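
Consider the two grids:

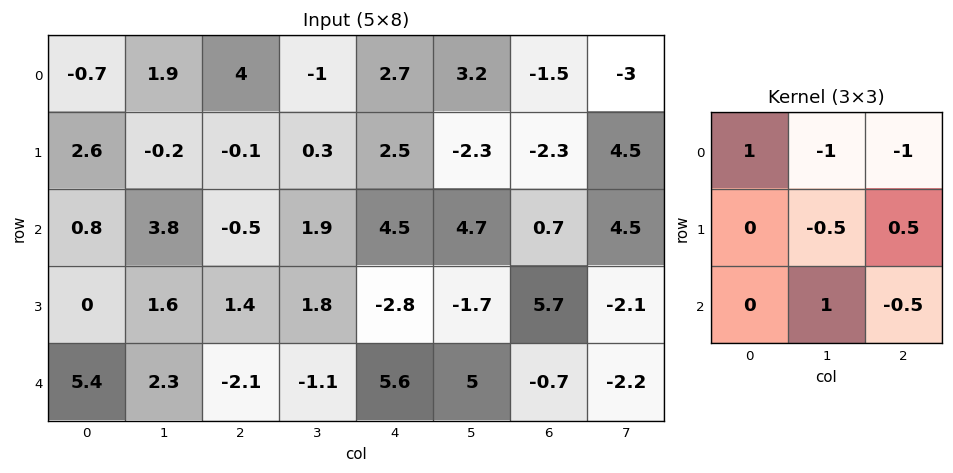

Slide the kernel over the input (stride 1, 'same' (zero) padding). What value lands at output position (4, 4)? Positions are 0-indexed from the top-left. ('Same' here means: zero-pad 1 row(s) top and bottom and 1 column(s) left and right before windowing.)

6

The receptive field on the zero-padded input at this output position is [1.8 -2.8 -1.7 / -1.1 5.6 5 / 0 0 0]. Elementwise product with the kernel and sum: 1.8·1 + -2.8·-1 + -1.7·-1 + 5.6·-0.5 + 5·0.5 + 0·1 + 0·-0.5.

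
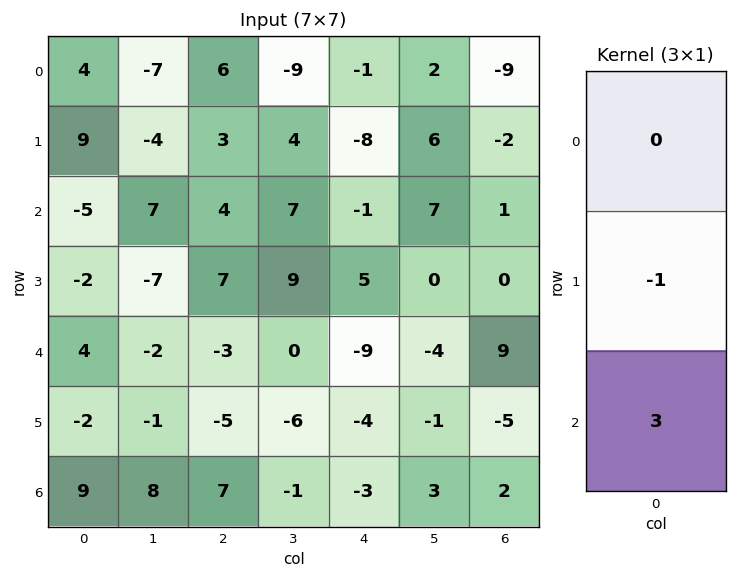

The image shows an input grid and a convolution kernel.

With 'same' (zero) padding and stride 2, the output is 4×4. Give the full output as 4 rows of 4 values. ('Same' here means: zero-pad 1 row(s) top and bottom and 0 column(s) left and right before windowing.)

23 3 -23 3
-1 17 16 -1
-10 -12 -3 -24
-9 -7 3 -2

Output[0,0]: The receptive field on the zero-padded input at this output position is [0 / 4 / 9]. Elementwise product with the kernel and sum: 4·-1 + 9·3.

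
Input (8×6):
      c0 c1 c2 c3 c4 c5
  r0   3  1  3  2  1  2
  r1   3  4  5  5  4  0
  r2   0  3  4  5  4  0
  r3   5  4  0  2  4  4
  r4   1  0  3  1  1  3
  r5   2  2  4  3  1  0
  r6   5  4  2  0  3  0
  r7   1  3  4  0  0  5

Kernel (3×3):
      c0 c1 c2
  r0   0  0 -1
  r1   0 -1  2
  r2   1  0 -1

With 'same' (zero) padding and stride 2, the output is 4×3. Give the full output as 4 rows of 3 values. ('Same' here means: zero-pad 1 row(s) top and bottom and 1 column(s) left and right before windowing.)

-5 0 8
-2 3 -6
-7 -4 4
-2 -2 -8

Output[0,0]: The receptive field on the zero-padded input at this output position is [0 0 0 / 0 3 1 / 0 3 4]. Elementwise product with the kernel and sum: 0·-1 + 3·-1 + 1·2 + 0·1 + 4·-1.
Output[0,1]: The receptive field on the zero-padded input at this output position is [0 0 0 / 1 3 2 / 4 5 5]. Elementwise product with the kernel and sum: 0·-1 + 3·-1 + 2·2 + 4·1 + 5·-1.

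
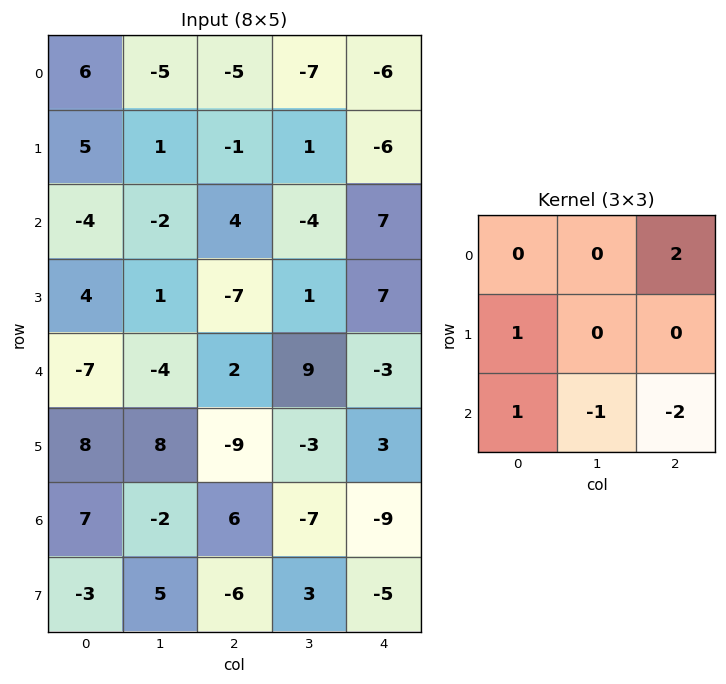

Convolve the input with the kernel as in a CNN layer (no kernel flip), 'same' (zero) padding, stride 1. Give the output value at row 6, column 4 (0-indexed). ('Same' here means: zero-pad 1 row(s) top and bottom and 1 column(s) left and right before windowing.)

1

The receptive field on the zero-padded input at this output position is [-3 3 0 / -7 -9 0 / 3 -5 0]. Elementwise product with the kernel and sum: 0·2 + -7·1 + 3·1 + -5·-1 + 0·-2.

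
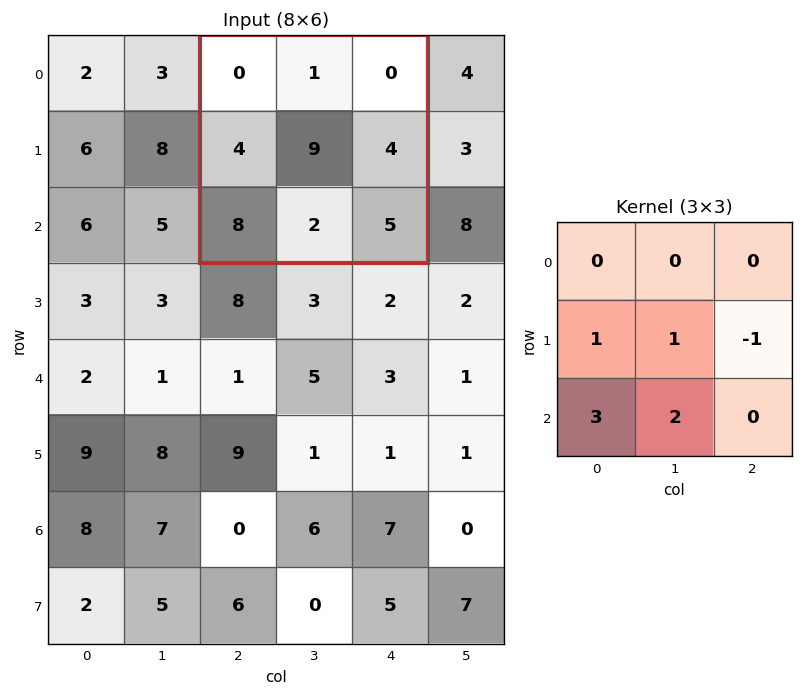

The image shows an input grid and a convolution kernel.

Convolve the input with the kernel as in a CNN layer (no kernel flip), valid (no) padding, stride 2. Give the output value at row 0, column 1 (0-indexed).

37

The receptive field on the input at this output position is [0 1 0 / 4 9 4 / 8 2 5]. Elementwise product with the kernel and sum: 4·1 + 9·1 + 4·-1 + 8·3 + 2·2.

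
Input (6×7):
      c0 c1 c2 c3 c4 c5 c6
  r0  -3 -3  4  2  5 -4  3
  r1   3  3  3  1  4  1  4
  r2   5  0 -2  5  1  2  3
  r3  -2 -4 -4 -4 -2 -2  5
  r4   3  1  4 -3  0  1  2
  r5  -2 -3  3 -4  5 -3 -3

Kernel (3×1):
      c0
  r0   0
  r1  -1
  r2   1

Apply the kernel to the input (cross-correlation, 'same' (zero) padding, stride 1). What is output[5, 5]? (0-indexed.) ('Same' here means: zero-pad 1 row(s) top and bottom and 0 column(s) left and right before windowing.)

The receptive field on the zero-padded input at this output position is [1 / -3 / 0]. Elementwise product with the kernel and sum: -3·-1 + 0·1.

3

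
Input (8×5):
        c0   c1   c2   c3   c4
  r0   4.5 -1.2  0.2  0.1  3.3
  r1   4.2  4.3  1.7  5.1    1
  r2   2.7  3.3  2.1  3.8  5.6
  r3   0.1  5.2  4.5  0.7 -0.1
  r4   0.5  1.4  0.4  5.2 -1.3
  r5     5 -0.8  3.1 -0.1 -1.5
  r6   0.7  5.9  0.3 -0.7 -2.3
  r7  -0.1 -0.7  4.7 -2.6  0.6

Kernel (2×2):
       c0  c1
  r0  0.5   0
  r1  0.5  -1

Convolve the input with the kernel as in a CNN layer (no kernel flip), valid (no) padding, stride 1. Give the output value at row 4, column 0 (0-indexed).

The receptive field on the input at this output position is [0.5 1.4 / 5 -0.8]. Elementwise product with the kernel and sum: 0.5·0.5 + 5·0.5 + -0.8·-1.

3.55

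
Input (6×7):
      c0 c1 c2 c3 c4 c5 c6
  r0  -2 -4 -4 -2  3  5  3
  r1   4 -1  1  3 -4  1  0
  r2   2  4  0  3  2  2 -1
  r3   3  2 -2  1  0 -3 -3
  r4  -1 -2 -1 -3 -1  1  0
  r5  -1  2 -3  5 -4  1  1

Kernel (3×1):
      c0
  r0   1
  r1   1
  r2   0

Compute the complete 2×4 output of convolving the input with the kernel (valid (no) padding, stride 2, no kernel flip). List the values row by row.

Output[0,0]: The receptive field on the input at this output position is [-2 / 4 / 2]. Elementwise product with the kernel and sum: -2·1 + 4·1.

2 -3 -1 3
5 -2 2 -4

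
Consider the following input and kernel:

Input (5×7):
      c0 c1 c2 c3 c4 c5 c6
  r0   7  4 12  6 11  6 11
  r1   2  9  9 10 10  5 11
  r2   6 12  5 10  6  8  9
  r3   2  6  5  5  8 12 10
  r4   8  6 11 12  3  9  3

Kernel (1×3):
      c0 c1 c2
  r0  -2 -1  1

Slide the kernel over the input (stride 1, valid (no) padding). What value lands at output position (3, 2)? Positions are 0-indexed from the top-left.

-7

The receptive field on the input at this output position is [5 5 8]. Elementwise product with the kernel and sum: 5·-2 + 5·-1 + 8·1.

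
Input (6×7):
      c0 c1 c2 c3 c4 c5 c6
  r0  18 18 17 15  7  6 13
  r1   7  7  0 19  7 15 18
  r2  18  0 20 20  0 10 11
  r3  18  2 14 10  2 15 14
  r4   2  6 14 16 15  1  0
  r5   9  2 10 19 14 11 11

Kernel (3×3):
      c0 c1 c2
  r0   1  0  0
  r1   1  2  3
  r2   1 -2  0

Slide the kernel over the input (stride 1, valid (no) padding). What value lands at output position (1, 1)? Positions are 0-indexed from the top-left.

The receptive field on the input at this output position is [7 0 19 / 0 20 20 / 2 14 10]. Elementwise product with the kernel and sum: 7·1 + 0·1 + 20·2 + 20·3 + 2·1 + 14·-2.

81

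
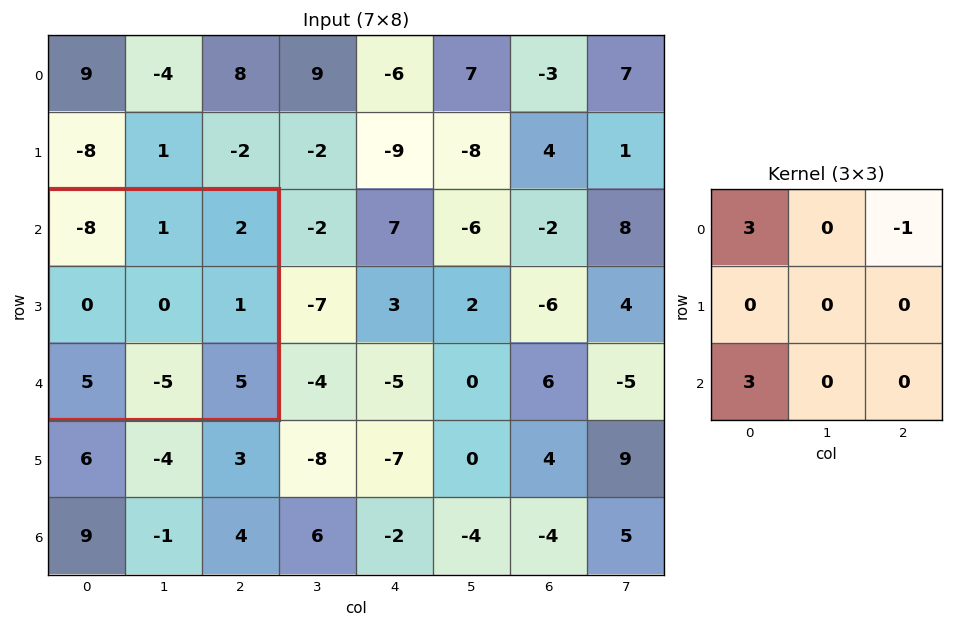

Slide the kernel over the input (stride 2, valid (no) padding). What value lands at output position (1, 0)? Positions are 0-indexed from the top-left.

-11

The receptive field on the input at this output position is [-8 1 2 / 0 0 1 / 5 -5 5]. Elementwise product with the kernel and sum: -8·3 + 2·-1 + 5·3.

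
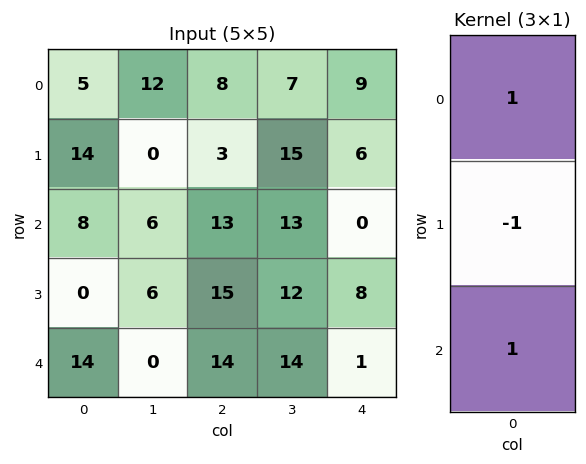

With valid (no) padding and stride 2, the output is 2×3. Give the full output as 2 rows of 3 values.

Output[0,0]: The receptive field on the input at this output position is [5 / 14 / 8]. Elementwise product with the kernel and sum: 5·1 + 14·-1 + 8·1.

-1 18 3
22 12 -7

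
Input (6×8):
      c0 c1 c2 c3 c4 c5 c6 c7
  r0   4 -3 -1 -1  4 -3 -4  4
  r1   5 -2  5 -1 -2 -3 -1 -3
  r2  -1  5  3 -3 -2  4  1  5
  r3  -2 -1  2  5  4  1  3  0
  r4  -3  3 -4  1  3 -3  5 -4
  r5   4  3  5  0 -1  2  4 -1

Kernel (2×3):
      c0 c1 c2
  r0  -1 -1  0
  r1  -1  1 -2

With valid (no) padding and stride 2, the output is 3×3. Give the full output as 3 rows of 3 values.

-18 0 0
-7 -5 -11
-11 0 -5

Output[0,0]: The receptive field on the input at this output position is [4 -3 -1 / 5 -2 5]. Elementwise product with the kernel and sum: 4·-1 + -3·-1 + 5·-1 + -2·1 + 5·-2.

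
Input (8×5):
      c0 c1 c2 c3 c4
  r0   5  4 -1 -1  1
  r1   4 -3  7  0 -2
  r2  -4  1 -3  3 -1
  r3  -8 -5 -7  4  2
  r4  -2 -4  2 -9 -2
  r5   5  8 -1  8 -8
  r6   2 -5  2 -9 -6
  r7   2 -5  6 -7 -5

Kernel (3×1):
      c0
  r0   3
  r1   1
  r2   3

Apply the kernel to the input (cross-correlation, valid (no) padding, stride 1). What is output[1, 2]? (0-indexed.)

-3

The receptive field on the input at this output position is [7 / -3 / -7]. Elementwise product with the kernel and sum: 7·3 + -3·1 + -7·3.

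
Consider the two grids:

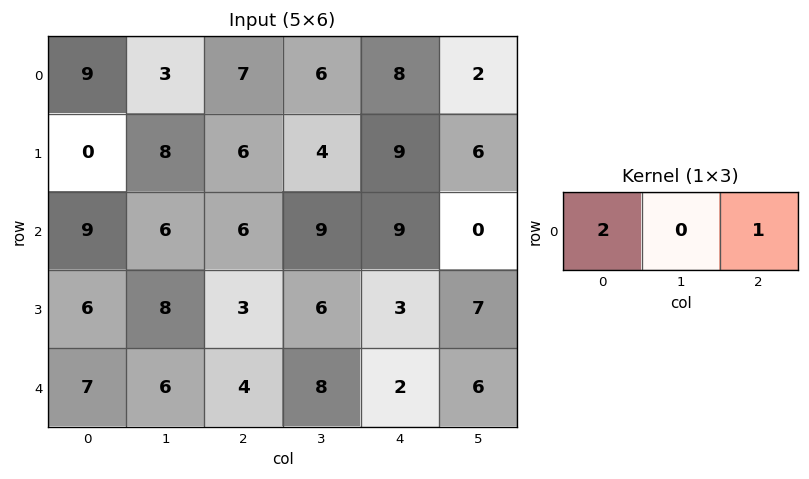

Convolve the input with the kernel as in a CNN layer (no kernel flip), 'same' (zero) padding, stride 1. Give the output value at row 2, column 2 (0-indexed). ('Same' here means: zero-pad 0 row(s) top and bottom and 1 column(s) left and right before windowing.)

21

The receptive field on the zero-padded input at this output position is [6 6 9]. Elementwise product with the kernel and sum: 6·2 + 9·1.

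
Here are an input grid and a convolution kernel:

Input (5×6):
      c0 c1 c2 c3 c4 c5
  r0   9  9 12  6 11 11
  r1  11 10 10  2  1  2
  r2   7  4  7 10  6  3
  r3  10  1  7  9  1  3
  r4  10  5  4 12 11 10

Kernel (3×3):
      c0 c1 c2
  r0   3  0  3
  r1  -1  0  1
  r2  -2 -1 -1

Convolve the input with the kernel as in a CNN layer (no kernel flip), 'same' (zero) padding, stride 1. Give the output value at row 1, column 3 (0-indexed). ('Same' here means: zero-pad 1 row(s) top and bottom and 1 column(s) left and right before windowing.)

The receptive field on the zero-padded input at this output position is [12 6 11 / 10 2 1 / 7 10 6]. Elementwise product with the kernel and sum: 12·3 + 11·3 + 10·-1 + 1·1 + 7·-2 + 10·-1 + 6·-1.

30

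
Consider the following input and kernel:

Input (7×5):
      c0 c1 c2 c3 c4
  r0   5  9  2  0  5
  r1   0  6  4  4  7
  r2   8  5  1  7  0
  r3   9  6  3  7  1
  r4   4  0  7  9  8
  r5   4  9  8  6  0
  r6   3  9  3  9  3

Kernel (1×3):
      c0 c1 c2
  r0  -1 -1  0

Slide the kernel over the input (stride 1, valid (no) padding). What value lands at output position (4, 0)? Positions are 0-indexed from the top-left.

The receptive field on the input at this output position is [4 0 7]. Elementwise product with the kernel and sum: 4·-1 + 0·-1.

-4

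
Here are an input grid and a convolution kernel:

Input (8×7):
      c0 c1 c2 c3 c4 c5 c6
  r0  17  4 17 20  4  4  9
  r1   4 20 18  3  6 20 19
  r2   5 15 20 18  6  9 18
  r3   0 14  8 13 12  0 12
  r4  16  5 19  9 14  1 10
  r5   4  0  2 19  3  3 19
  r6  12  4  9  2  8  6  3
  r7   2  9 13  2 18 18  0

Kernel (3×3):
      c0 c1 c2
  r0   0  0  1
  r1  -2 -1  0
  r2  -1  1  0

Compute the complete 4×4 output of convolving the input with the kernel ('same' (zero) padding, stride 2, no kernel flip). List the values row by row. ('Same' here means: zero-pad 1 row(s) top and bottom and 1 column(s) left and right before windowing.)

Output[0,0]: The receptive field on the zero-padded input at this output position is [0 0 0 / 0 17 4 / 0 4 20]. Elementwise product with the kernel and sum: 0·1 + 0·-2 + 17·-1 + 0·-1 + 4·1.

-13 -27 -41 -18
15 -53 -23 -24
2 -14 -48 4
-10 6 7 -33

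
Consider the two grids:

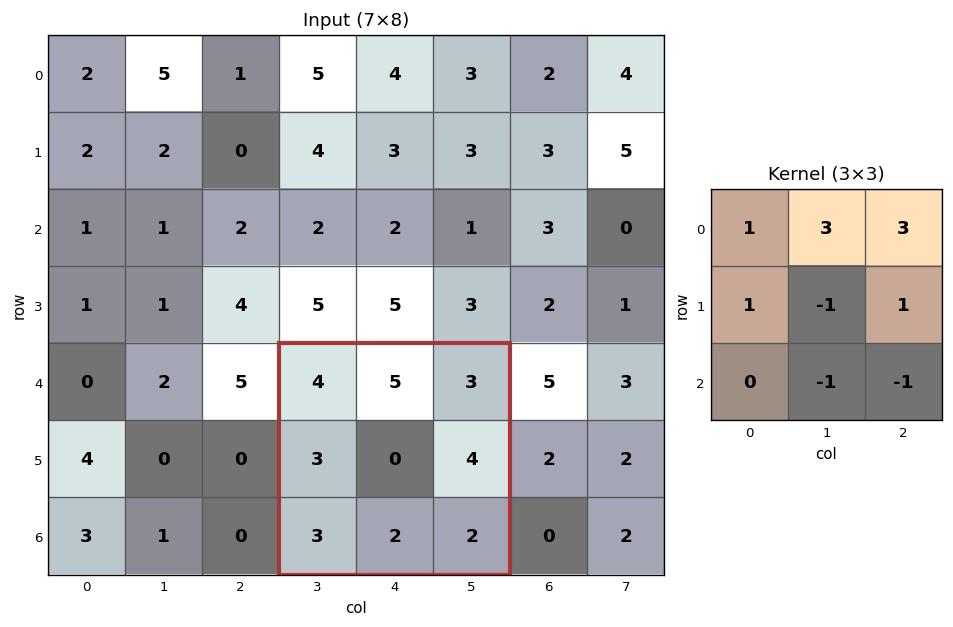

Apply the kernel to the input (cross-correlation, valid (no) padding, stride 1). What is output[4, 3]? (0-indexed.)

31

The receptive field on the input at this output position is [4 5 3 / 3 0 4 / 3 2 2]. Elementwise product with the kernel and sum: 4·1 + 5·3 + 3·3 + 3·1 + 0·-1 + 4·1 + 2·-1 + 2·-1.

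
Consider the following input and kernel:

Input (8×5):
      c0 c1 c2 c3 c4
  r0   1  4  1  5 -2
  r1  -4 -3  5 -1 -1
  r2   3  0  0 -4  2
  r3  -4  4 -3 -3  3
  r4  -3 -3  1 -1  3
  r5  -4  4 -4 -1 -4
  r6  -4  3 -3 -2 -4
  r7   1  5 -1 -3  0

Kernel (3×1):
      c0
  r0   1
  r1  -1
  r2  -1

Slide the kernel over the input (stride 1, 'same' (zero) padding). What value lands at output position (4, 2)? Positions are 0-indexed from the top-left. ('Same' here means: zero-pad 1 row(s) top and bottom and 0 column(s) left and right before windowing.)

0

The receptive field on the zero-padded input at this output position is [-3 / 1 / -4]. Elementwise product with the kernel and sum: -3·1 + 1·-1 + -4·-1.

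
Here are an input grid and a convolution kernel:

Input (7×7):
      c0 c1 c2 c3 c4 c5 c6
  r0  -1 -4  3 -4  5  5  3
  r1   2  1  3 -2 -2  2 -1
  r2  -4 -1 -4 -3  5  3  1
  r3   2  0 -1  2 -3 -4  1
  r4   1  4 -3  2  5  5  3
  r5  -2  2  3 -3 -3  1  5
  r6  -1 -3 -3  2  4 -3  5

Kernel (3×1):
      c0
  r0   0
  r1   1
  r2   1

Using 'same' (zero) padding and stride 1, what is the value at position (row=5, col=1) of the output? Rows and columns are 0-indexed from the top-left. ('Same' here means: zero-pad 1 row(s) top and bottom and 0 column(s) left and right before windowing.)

The receptive field on the zero-padded input at this output position is [4 / 2 / -3]. Elementwise product with the kernel and sum: 2·1 + -3·1.

-1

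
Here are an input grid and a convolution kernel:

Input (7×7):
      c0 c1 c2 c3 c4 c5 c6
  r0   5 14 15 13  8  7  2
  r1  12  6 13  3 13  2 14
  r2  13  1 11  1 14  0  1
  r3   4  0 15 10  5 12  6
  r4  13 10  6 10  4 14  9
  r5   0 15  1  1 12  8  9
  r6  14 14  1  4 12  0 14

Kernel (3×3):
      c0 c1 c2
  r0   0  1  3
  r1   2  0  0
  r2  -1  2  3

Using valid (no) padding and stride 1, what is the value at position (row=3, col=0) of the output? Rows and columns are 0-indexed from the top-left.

The receptive field on the input at this output position is [4 0 15 / 13 10 6 / 0 15 1]. Elementwise product with the kernel and sum: 0·1 + 15·3 + 13·2 + 0·-1 + 15·2 + 1·3.

104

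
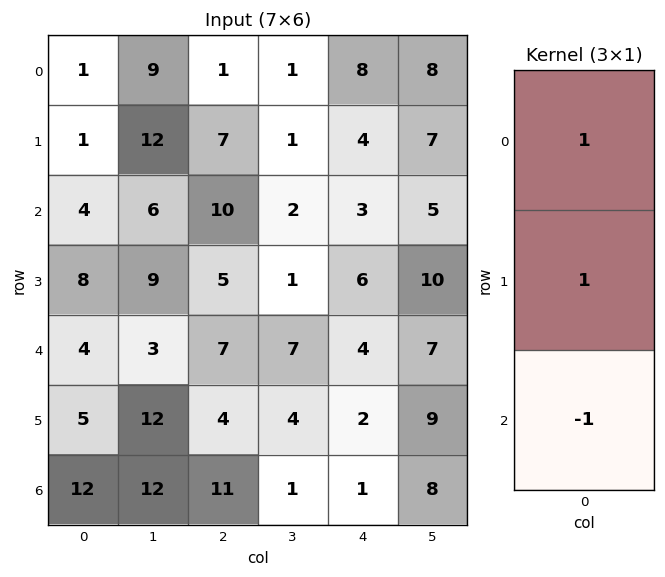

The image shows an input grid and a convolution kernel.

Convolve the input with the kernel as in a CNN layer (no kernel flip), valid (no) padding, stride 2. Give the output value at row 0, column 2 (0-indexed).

The receptive field on the input at this output position is [8 / 4 / 3]. Elementwise product with the kernel and sum: 8·1 + 4·1 + 3·-1.

9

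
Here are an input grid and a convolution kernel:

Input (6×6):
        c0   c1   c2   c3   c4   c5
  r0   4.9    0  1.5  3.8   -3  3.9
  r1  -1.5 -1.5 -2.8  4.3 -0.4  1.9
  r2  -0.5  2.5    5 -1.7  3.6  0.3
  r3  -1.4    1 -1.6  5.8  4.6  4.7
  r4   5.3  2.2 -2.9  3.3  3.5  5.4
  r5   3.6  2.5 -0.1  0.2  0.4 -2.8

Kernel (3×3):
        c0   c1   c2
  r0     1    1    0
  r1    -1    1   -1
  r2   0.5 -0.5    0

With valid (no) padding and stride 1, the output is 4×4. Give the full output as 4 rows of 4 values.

6.2 -5.35 16.15 -8.45
-6.2 1.2 -12.5 9.5
7.55 1.65 3 -4.1
-0.05 -7.7 6.75 5.1

Output[0,0]: The receptive field on the input at this output position is [4.9 0 1.5 / -1.5 -1.5 -2.8 / -0.5 2.5 5]. Elementwise product with the kernel and sum: 4.9·1 + 0·1 + -1.5·-1 + -1.5·1 + -2.8·-1 + -0.5·0.5 + 2.5·-0.5.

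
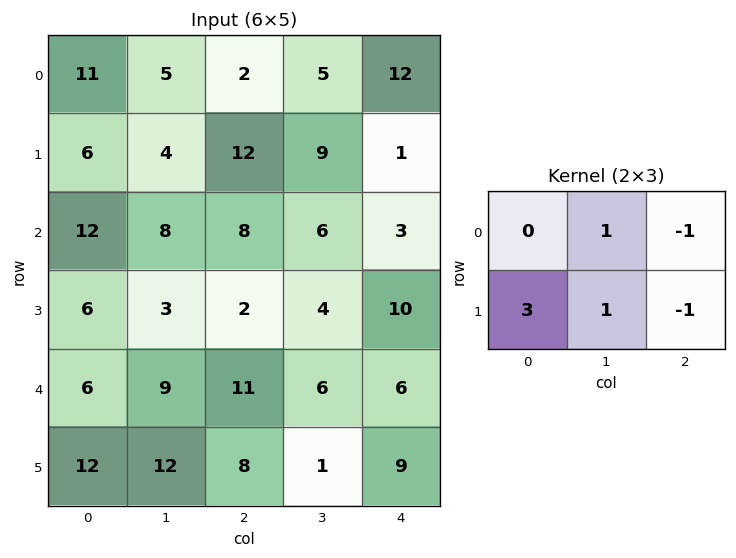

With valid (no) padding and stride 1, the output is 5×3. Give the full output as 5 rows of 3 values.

13 12 37
28 29 35
19 9 3
17 30 27
38 48 16

Output[0,0]: The receptive field on the input at this output position is [11 5 2 / 6 4 12]. Elementwise product with the kernel and sum: 5·1 + 2·-1 + 6·3 + 4·1 + 12·-1.
Output[0,1]: The receptive field on the input at this output position is [5 2 5 / 4 12 9]. Elementwise product with the kernel and sum: 2·1 + 5·-1 + 4·3 + 12·1 + 9·-1.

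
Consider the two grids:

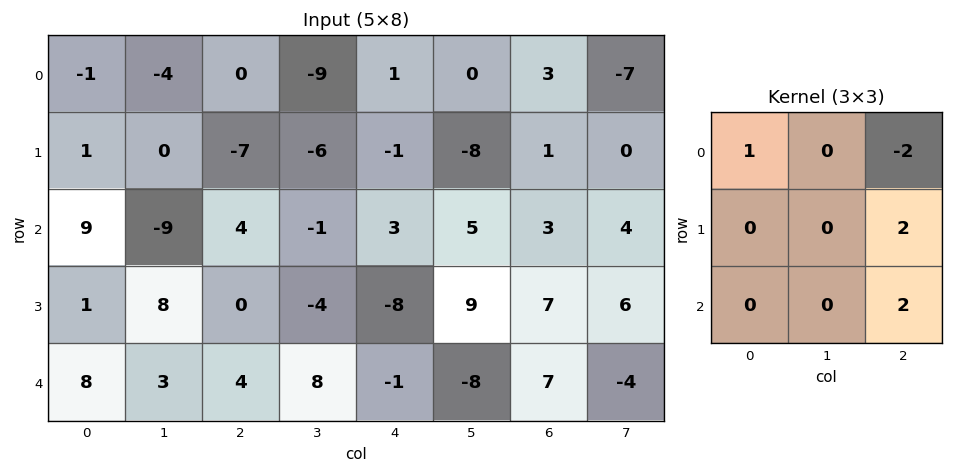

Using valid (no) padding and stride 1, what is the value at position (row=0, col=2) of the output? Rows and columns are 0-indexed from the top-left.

2

The receptive field on the input at this output position is [0 -9 1 / -7 -6 -1 / 4 -1 3]. Elementwise product with the kernel and sum: 0·1 + 1·-2 + -1·2 + 3·2.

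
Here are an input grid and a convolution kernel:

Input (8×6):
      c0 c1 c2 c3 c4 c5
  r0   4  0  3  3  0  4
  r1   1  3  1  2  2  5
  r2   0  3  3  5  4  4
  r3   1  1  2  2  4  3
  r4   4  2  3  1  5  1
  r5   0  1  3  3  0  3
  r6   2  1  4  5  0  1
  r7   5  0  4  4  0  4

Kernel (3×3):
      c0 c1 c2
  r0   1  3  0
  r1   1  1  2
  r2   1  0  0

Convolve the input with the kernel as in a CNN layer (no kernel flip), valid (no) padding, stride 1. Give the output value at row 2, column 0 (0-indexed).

The receptive field on the input at this output position is [0 3 3 / 1 1 2 / 4 2 3]. Elementwise product with the kernel and sum: 0·1 + 3·3 + 1·1 + 1·1 + 2·2 + 4·1.

19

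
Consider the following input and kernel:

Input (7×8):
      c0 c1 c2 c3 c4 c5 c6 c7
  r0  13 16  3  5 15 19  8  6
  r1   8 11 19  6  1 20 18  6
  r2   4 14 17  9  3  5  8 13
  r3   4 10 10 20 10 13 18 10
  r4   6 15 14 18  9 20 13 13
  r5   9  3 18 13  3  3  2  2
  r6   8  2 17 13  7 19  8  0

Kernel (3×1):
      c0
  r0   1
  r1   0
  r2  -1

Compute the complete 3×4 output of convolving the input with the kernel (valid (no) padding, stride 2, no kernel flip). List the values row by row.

Output[0,0]: The receptive field on the input at this output position is [13 / 8 / 4]. Elementwise product with the kernel and sum: 13·1 + 4·-1.
Output[0,1]: The receptive field on the input at this output position is [3 / 19 / 17]. Elementwise product with the kernel and sum: 3·1 + 17·-1.

9 -14 12 0
-2 3 -6 -5
-2 -3 2 5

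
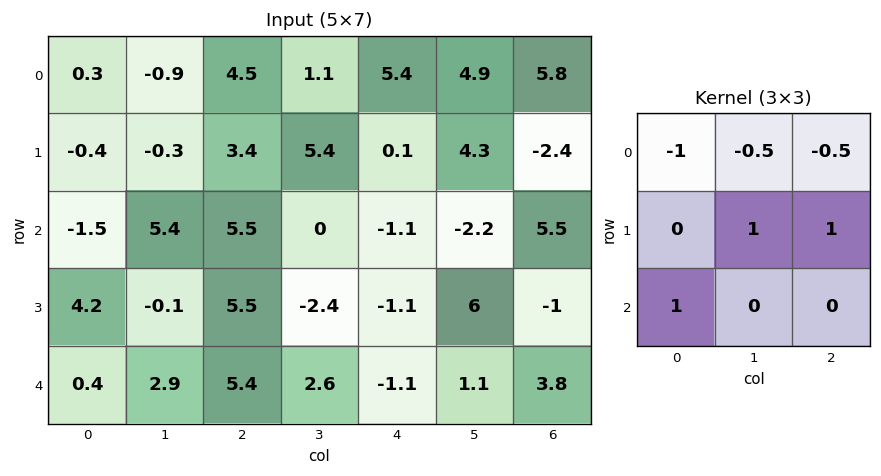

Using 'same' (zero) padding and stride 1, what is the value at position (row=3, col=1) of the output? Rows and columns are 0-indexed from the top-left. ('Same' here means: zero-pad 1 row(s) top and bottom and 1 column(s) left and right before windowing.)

The receptive field on the zero-padded input at this output position is [-1.5 5.4 5.5 / 4.2 -0.1 5.5 / 0.4 2.9 5.4]. Elementwise product with the kernel and sum: -1.5·-1 + 5.4·-0.5 + 5.5·-0.5 + -0.1·1 + 5.5·1 + 0.4·1.

1.85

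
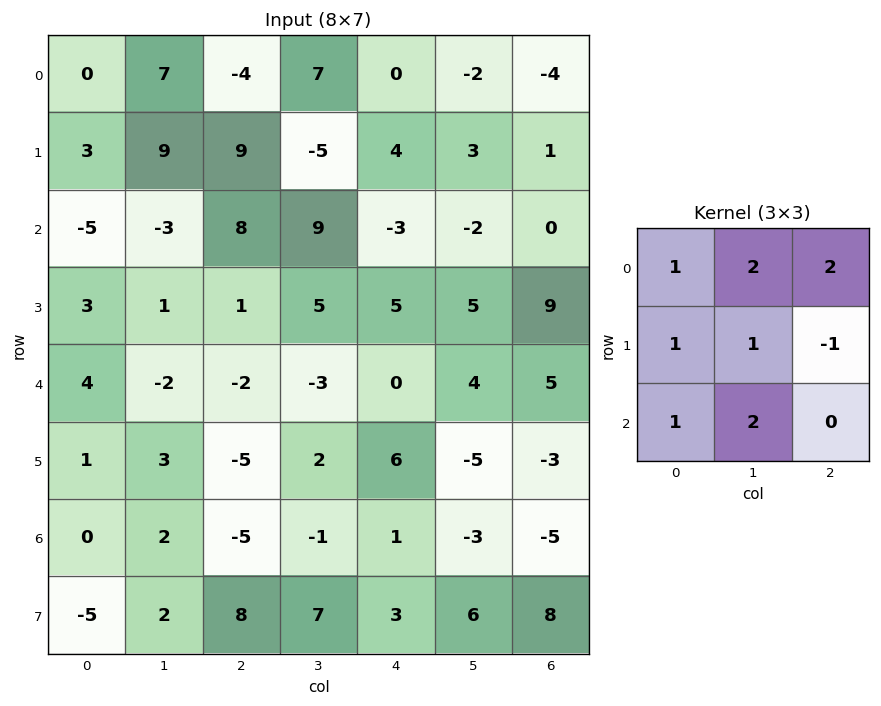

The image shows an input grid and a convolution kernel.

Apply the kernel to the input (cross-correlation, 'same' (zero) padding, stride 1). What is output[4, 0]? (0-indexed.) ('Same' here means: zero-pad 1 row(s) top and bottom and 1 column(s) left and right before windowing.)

16

The receptive field on the zero-padded input at this output position is [0 3 1 / 0 4 -2 / 0 1 3]. Elementwise product with the kernel and sum: 0·1 + 3·2 + 1·2 + 0·1 + 4·1 + -2·-1 + 0·1 + 1·2.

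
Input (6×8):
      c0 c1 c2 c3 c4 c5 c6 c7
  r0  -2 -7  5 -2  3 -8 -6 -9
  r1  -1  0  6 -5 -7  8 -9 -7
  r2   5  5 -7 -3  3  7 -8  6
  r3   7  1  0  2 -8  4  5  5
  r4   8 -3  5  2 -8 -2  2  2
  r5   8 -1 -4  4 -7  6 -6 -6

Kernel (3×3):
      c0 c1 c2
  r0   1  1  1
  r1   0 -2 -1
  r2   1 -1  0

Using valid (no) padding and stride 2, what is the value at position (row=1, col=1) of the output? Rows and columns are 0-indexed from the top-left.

0

The receptive field on the input at this output position is [-7 -3 3 / 0 2 -8 / 5 2 -8]. Elementwise product with the kernel and sum: -7·1 + -3·1 + 3·1 + 2·-2 + -8·-1 + 5·1 + 2·-1.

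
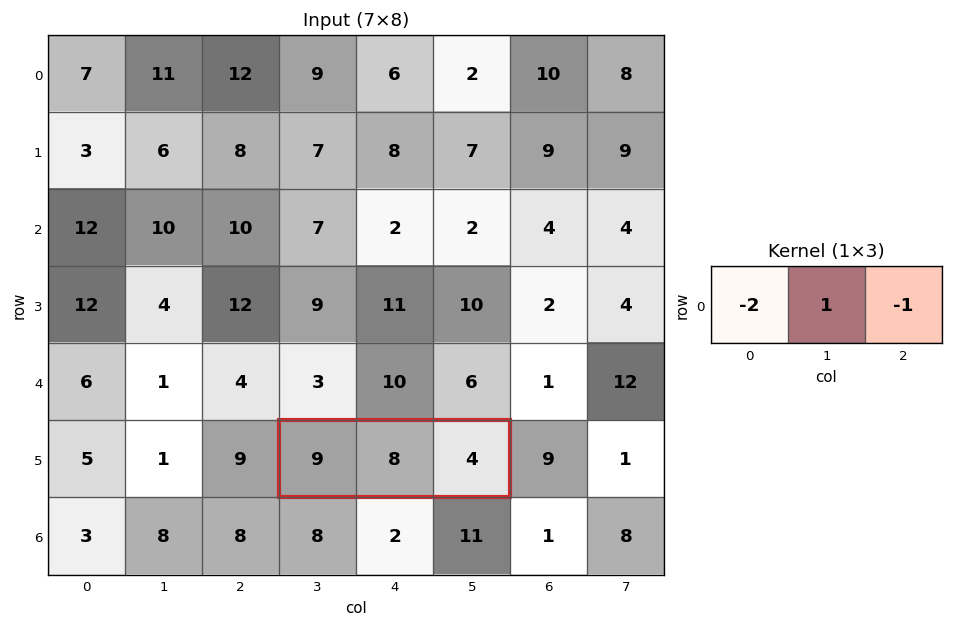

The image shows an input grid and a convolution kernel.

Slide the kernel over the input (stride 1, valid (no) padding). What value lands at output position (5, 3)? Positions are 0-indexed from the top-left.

-14

The receptive field on the input at this output position is [9 8 4]. Elementwise product with the kernel and sum: 9·-2 + 8·1 + 4·-1.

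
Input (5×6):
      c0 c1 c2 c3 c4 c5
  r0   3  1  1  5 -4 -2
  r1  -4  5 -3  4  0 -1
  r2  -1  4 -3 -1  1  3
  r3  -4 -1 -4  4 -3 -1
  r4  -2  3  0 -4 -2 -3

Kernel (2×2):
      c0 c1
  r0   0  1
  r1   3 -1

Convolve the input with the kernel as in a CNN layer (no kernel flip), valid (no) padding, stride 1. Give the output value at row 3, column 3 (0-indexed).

-13

The receptive field on the input at this output position is [4 -3 / -4 -2]. Elementwise product with the kernel and sum: -3·1 + -4·3 + -2·-1.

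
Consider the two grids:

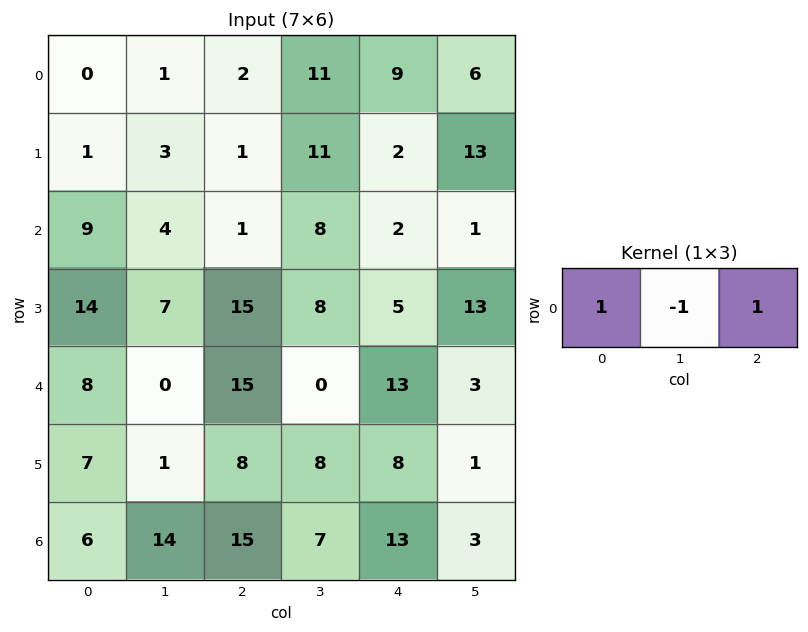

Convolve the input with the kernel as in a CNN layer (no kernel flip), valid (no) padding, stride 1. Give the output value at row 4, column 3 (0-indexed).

The receptive field on the input at this output position is [0 13 3]. Elementwise product with the kernel and sum: 0·1 + 13·-1 + 3·1.

-10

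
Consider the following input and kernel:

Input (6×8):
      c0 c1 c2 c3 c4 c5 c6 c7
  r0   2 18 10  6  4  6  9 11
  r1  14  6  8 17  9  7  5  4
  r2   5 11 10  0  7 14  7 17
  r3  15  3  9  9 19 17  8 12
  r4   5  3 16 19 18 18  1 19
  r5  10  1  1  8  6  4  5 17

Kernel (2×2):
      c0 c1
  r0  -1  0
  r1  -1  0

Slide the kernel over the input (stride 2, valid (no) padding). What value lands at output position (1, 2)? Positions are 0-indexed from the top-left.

-26

The receptive field on the input at this output position is [7 14 / 19 17]. Elementwise product with the kernel and sum: 7·-1 + 19·-1.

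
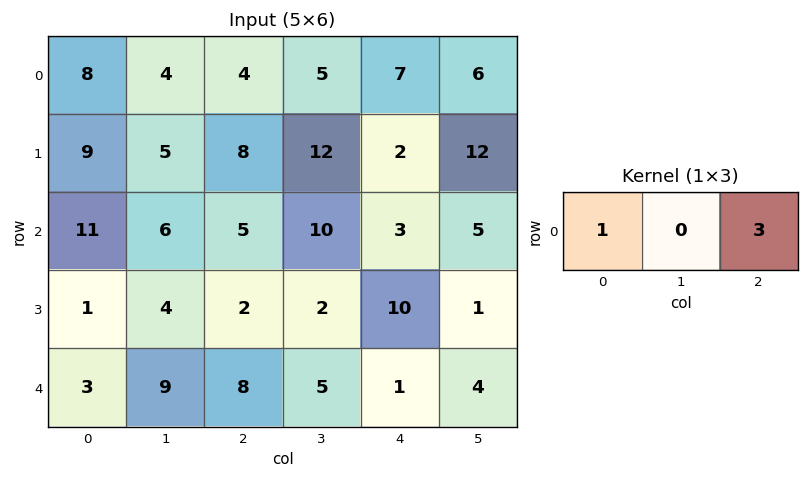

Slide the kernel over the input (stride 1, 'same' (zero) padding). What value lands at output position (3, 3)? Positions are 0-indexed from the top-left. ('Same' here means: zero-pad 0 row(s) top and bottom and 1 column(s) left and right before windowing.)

32

The receptive field on the zero-padded input at this output position is [2 2 10]. Elementwise product with the kernel and sum: 2·1 + 10·3.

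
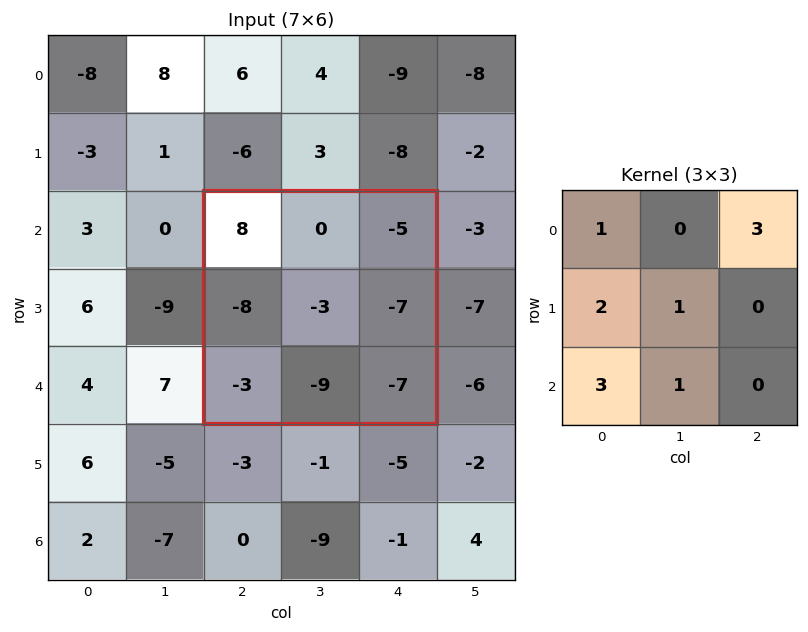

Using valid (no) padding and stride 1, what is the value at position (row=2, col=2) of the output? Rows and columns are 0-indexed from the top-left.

The receptive field on the input at this output position is [8 0 -5 / -8 -3 -7 / -3 -9 -7]. Elementwise product with the kernel and sum: 8·1 + -5·3 + -8·2 + -3·1 + -3·3 + -9·1.

-44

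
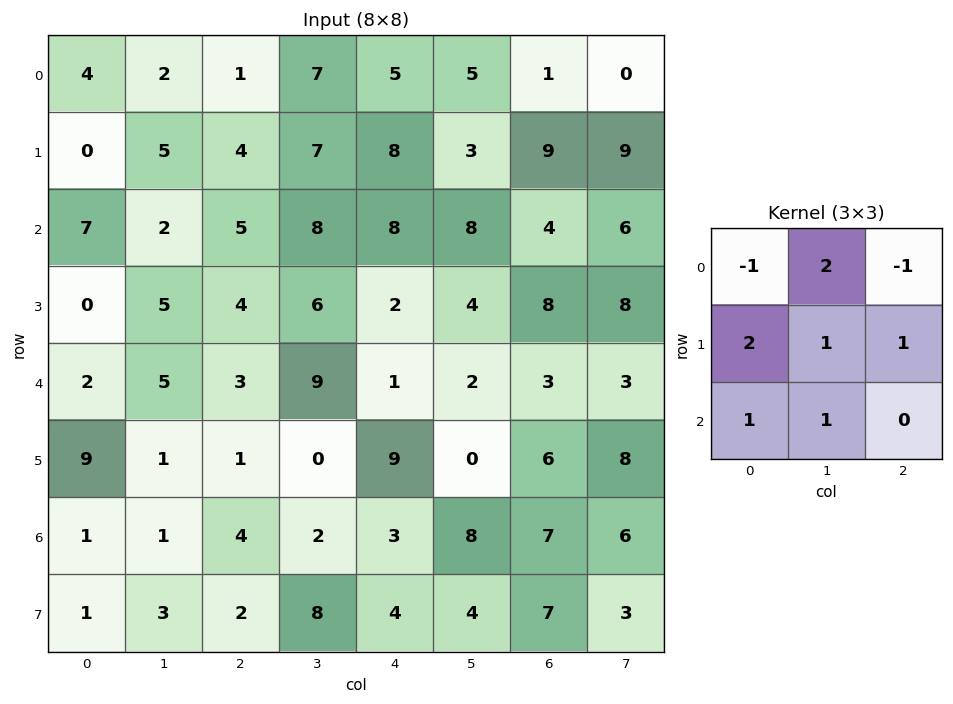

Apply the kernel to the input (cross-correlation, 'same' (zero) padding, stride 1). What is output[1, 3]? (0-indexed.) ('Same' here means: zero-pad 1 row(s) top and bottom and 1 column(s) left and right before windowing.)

The receptive field on the zero-padded input at this output position is [1 7 5 / 4 7 8 / 5 8 8]. Elementwise product with the kernel and sum: 1·-1 + 7·2 + 5·-1 + 4·2 + 7·1 + 8·1 + 5·1 + 8·1.

44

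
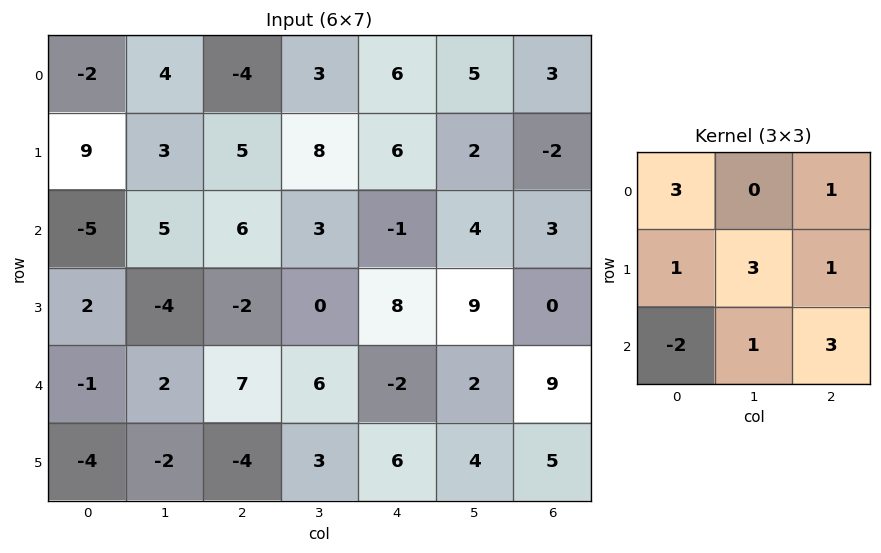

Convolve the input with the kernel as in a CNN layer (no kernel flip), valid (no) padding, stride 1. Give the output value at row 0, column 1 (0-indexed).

46

The receptive field on the input at this output position is [4 -4 3 / 3 5 8 / 5 6 3]. Elementwise product with the kernel and sum: 4·3 + 3·1 + 3·1 + 5·3 + 8·1 + 5·-2 + 6·1 + 3·3.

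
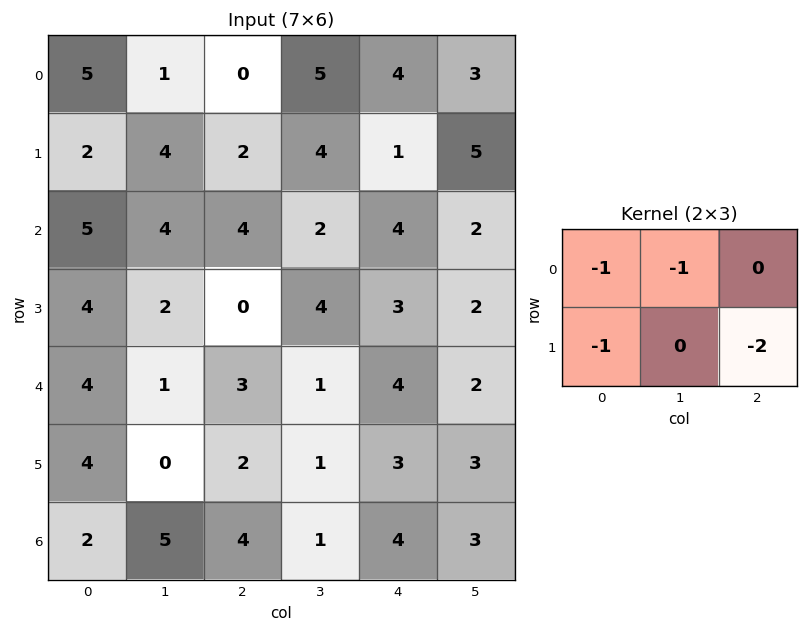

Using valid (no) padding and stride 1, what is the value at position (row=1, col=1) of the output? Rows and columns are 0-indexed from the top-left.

The receptive field on the input at this output position is [4 2 4 / 4 4 2]. Elementwise product with the kernel and sum: 4·-1 + 2·-1 + 4·-1 + 2·-2.

-14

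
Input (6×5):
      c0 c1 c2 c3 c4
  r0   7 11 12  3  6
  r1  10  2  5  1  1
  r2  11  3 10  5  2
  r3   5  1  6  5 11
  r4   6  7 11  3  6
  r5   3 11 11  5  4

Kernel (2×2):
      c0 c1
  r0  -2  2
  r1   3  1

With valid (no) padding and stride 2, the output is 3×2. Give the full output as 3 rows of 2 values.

Output[0,0]: The receptive field on the input at this output position is [7 11 / 10 2]. Elementwise product with the kernel and sum: 7·-2 + 11·2 + 10·3 + 2·1.

40 -2
0 13
22 22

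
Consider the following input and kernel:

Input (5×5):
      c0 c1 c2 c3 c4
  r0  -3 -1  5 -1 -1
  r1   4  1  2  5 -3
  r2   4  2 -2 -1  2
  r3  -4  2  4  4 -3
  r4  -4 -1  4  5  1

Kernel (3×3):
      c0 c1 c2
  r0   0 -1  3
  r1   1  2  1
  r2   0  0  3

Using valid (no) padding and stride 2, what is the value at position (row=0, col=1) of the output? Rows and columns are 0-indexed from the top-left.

The receptive field on the input at this output position is [5 -1 -1 / 2 5 -3 / -2 -1 2]. Elementwise product with the kernel and sum: -1·-1 + -1·3 + 2·1 + 5·2 + -3·1 + 2·3.

13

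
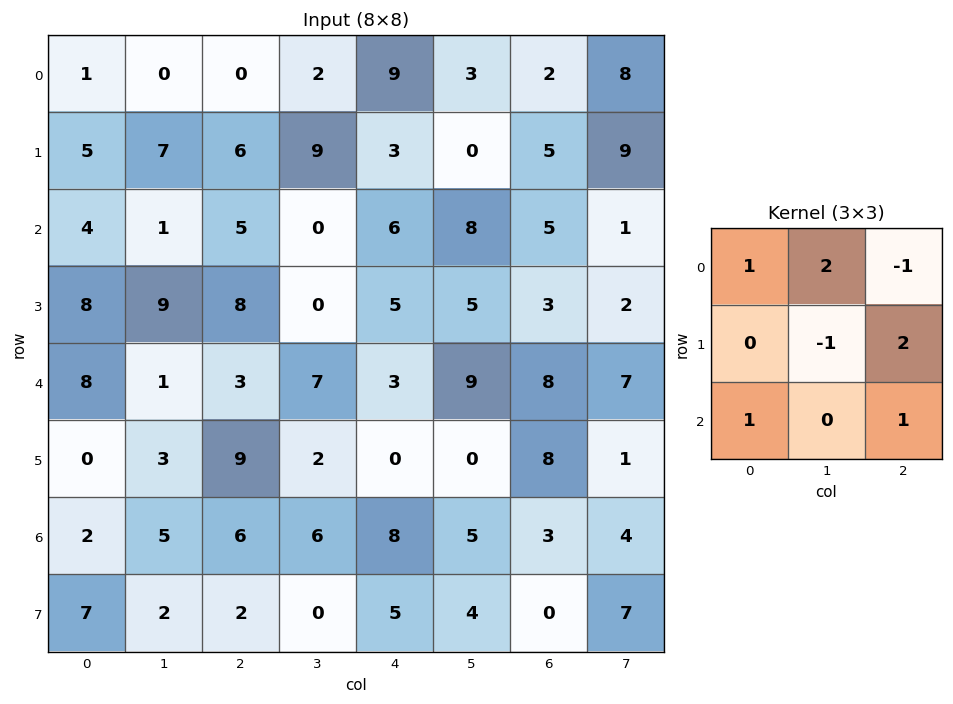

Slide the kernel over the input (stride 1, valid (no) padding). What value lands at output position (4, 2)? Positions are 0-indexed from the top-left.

The receptive field on the input at this output position is [3 7 3 / 9 2 0 / 6 6 8]. Elementwise product with the kernel and sum: 3·1 + 7·2 + 3·-1 + 2·-1 + 0·2 + 6·1 + 8·1.

26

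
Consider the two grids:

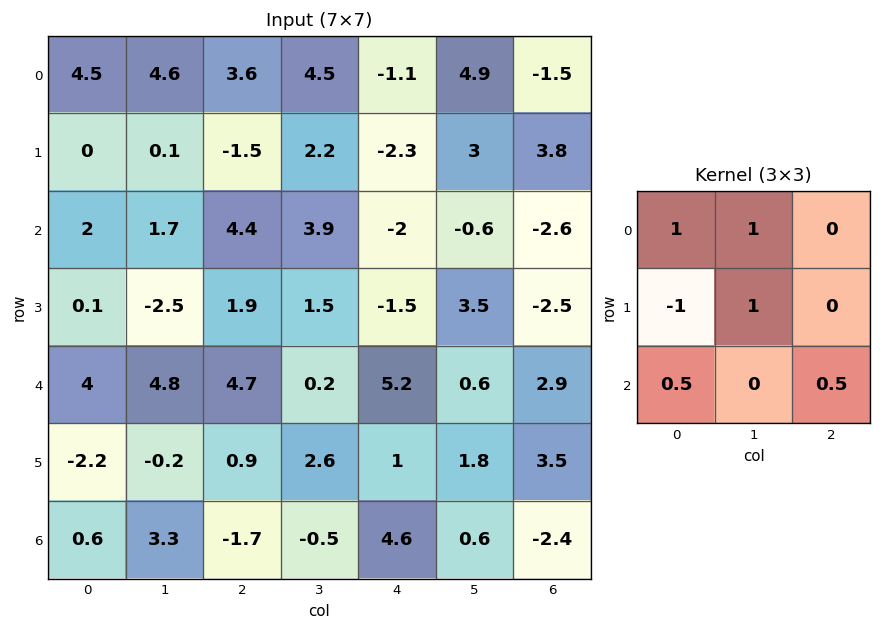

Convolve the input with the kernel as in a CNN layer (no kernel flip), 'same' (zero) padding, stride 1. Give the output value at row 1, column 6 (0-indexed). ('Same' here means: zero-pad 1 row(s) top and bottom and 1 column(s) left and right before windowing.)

3.9

The receptive field on the zero-padded input at this output position is [4.9 -1.5 0 / 3 3.8 0 / -0.6 -2.6 0]. Elementwise product with the kernel and sum: 4.9·1 + -1.5·1 + 3·-1 + 3.8·1 + -0.6·0.5 + 0·0.5.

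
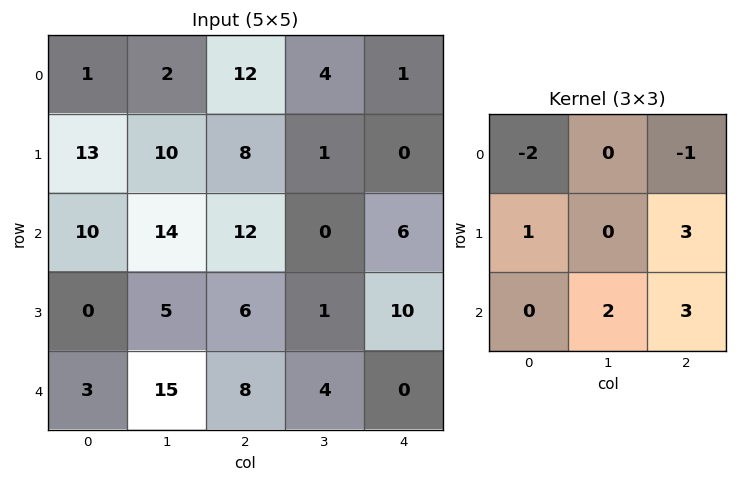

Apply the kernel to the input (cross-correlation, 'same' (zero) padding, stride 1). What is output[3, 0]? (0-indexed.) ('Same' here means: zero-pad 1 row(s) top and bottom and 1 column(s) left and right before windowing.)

The receptive field on the zero-padded input at this output position is [0 10 14 / 0 0 5 / 0 3 15]. Elementwise product with the kernel and sum: 0·-2 + 14·-1 + 0·1 + 5·3 + 3·2 + 15·3.

52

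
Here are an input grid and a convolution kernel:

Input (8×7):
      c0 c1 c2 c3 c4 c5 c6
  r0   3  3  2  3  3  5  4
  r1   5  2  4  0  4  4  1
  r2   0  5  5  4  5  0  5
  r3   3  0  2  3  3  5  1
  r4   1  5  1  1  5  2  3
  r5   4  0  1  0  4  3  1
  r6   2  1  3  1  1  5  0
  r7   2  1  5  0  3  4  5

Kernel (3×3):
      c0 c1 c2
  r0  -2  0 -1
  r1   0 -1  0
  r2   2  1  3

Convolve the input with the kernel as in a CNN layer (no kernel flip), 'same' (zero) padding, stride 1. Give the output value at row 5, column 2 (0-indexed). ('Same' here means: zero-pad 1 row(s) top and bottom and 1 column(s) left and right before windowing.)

-4

The receptive field on the zero-padded input at this output position is [5 1 1 / 0 1 0 / 1 3 1]. Elementwise product with the kernel and sum: 5·-2 + 1·-1 + 1·-1 + 1·2 + 3·1 + 1·3.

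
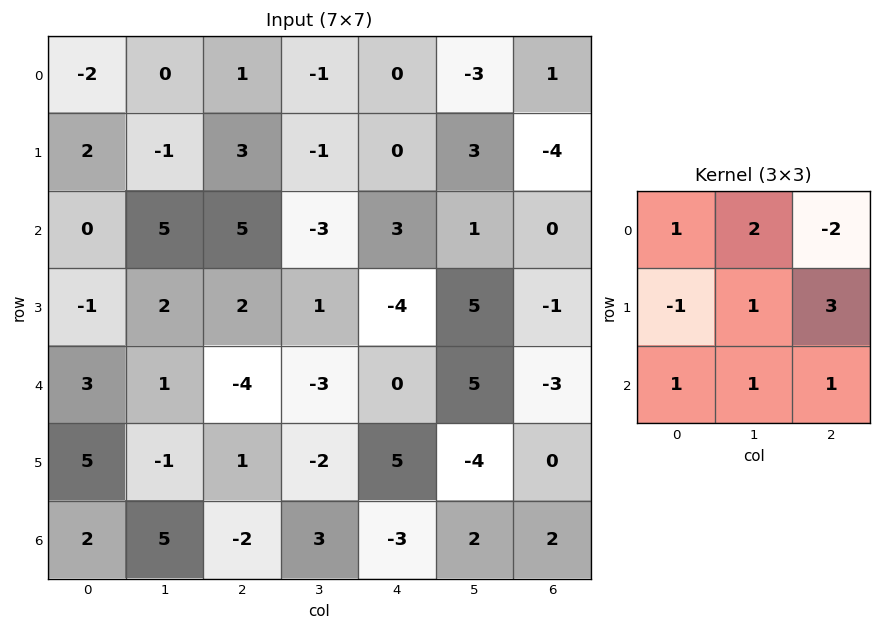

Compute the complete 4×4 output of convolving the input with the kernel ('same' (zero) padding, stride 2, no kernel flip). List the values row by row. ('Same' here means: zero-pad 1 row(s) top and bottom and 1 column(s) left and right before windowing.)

-1 -1 -6 3
22 3 4 -2
4 -12 0 -9
29 7 16 -4

Output[0,0]: The receptive field on the zero-padded input at this output position is [0 0 0 / 0 -2 0 / 0 2 -1]. Elementwise product with the kernel and sum: 0·1 + 0·2 + 0·-2 + 0·-1 + -2·1 + 0·3 + 0·1 + 2·1 + -1·1.
Output[0,1]: The receptive field on the zero-padded input at this output position is [0 0 0 / 0 1 -1 / -1 3 -1]. Elementwise product with the kernel and sum: 0·1 + 0·2 + 0·-2 + 0·-1 + 1·1 + -1·3 + -1·1 + 3·1 + -1·1.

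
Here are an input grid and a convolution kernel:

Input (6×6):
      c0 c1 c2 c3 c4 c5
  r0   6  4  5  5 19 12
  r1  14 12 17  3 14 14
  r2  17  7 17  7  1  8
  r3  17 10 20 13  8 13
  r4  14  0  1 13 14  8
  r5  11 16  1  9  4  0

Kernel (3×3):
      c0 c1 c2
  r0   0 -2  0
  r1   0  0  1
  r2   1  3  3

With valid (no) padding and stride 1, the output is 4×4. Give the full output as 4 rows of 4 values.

Output[0,0]: The receptive field on the input at this output position is [6 4 5 / 14 12 17 / 17 7 17]. Elementwise product with the kernel and sum: 4·-2 + 17·1 + 17·1 + 7·3 + 17·3.

98 72 45 10
100 82 78 56
23 21 76 90
43 19 28 13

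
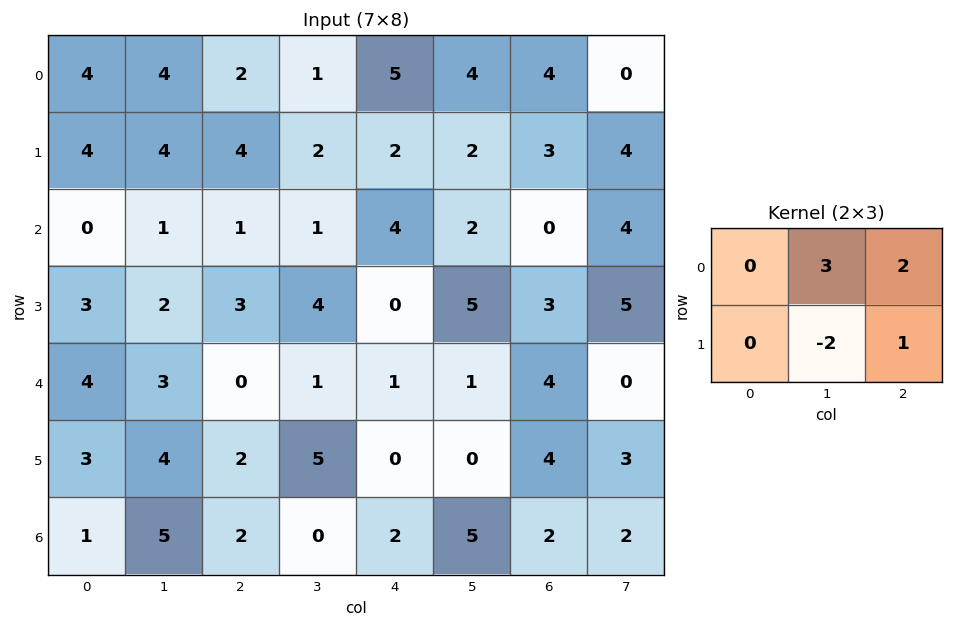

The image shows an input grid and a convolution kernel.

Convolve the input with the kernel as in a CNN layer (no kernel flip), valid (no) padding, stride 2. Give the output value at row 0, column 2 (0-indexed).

The receptive field on the input at this output position is [5 4 4 / 2 2 3]. Elementwise product with the kernel and sum: 4·3 + 4·2 + 2·-2 + 3·1.

19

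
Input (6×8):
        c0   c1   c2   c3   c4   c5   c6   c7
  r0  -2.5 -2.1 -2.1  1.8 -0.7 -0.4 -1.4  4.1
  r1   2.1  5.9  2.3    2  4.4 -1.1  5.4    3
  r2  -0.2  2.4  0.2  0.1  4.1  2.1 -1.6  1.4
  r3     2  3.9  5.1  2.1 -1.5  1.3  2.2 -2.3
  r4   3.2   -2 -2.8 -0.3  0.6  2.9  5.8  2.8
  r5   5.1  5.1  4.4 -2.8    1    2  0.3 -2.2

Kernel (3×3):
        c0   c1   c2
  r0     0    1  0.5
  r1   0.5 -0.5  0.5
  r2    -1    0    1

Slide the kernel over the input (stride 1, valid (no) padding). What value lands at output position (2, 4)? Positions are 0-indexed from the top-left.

The receptive field on the input at this output position is [4.1 2.1 -1.6 / -1.5 1.3 2.2 / 0.6 2.9 5.8]. Elementwise product with the kernel and sum: 2.1·1 + -1.6·0.5 + -1.5·0.5 + 1.3·-0.5 + 2.2·0.5 + 0.6·-1 + 5.8·1.

6.2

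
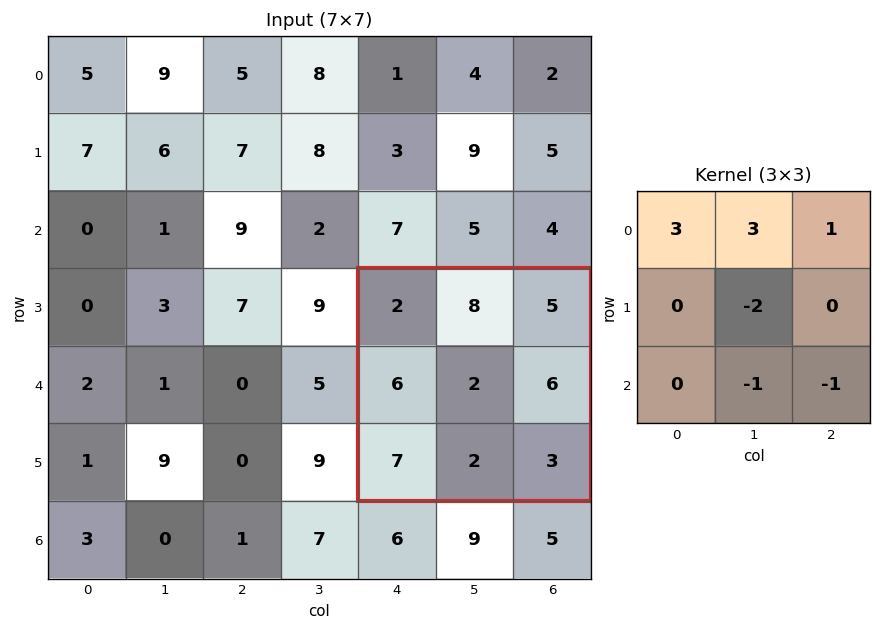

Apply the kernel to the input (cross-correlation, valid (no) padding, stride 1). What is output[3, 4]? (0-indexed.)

The receptive field on the input at this output position is [2 8 5 / 6 2 6 / 7 2 3]. Elementwise product with the kernel and sum: 2·3 + 8·3 + 5·1 + 2·-2 + 2·-1 + 3·-1.

26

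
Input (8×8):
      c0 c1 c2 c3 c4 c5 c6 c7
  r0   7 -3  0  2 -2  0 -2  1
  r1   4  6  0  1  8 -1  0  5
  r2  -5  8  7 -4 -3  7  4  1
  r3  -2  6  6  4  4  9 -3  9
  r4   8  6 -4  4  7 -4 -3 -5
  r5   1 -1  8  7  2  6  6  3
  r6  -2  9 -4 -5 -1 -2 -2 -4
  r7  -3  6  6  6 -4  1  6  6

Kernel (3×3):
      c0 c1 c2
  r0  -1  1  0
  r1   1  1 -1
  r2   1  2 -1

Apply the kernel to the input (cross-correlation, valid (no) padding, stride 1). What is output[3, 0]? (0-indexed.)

17

The receptive field on the input at this output position is [-2 6 6 / 8 6 -4 / 1 -1 8]. Elementwise product with the kernel and sum: -2·-1 + 6·1 + 8·1 + 6·1 + -4·-1 + 1·1 + -1·2 + 8·-1.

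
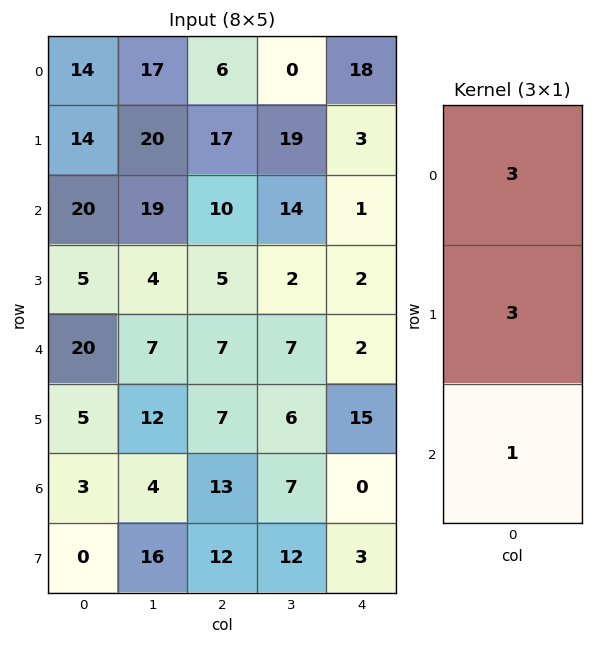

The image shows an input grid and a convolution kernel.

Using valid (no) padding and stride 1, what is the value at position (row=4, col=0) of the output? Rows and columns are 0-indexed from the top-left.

The receptive field on the input at this output position is [20 / 5 / 3]. Elementwise product with the kernel and sum: 20·3 + 5·3 + 3·1.

78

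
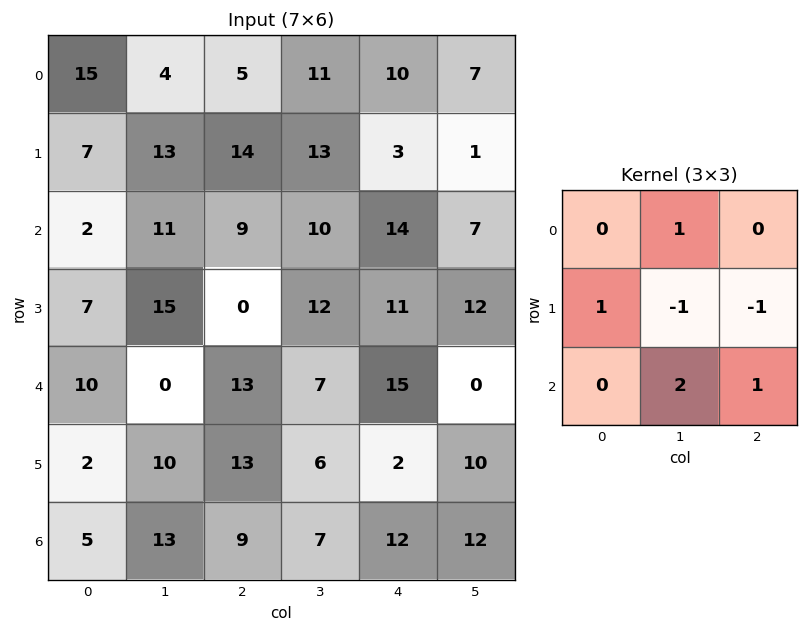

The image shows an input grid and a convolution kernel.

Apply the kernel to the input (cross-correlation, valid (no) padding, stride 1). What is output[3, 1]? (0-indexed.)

12

The receptive field on the input at this output position is [15 0 12 / 0 13 7 / 10 13 6]. Elementwise product with the kernel and sum: 0·1 + 0·1 + 13·-1 + 7·-1 + 13·2 + 6·1.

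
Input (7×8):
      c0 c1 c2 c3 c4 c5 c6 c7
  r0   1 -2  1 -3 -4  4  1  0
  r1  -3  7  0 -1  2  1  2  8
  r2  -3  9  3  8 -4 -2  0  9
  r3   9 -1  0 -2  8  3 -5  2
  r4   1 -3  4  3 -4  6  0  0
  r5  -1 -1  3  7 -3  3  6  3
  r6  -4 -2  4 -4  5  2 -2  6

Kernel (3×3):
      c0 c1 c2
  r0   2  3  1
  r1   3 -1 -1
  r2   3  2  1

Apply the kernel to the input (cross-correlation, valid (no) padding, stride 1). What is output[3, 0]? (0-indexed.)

The receptive field on the input at this output position is [9 -1 0 / 1 -3 4 / -1 -1 3]. Elementwise product with the kernel and sum: 9·2 + -1·3 + 0·1 + 1·3 + -3·-1 + 4·-1 + -1·3 + -1·2 + 3·1.

15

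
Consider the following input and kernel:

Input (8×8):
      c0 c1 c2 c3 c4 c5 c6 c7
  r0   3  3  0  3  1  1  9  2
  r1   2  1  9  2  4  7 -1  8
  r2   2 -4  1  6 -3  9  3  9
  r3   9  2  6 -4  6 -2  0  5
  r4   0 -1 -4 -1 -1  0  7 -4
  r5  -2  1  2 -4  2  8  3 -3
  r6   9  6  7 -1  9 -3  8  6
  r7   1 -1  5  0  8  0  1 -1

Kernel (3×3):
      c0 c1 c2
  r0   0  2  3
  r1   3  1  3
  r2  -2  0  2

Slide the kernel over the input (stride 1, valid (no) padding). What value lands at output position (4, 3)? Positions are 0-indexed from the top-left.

The receptive field on the input at this output position is [-1 -1 0 / -4 2 8 / -1 9 -3]. Elementwise product with the kernel and sum: -1·2 + 0·3 + -4·3 + 2·1 + 8·3 + -1·-2 + -3·2.

8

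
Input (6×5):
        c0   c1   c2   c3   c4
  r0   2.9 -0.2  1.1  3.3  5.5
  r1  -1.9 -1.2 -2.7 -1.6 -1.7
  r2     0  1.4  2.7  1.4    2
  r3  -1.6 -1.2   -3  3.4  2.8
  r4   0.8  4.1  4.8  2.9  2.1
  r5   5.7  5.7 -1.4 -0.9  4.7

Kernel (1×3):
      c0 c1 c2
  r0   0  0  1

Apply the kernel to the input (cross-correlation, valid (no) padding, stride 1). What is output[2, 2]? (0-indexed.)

2

The receptive field on the input at this output position is [2.7 1.4 2]. Elementwise product with the kernel and sum: 2·1.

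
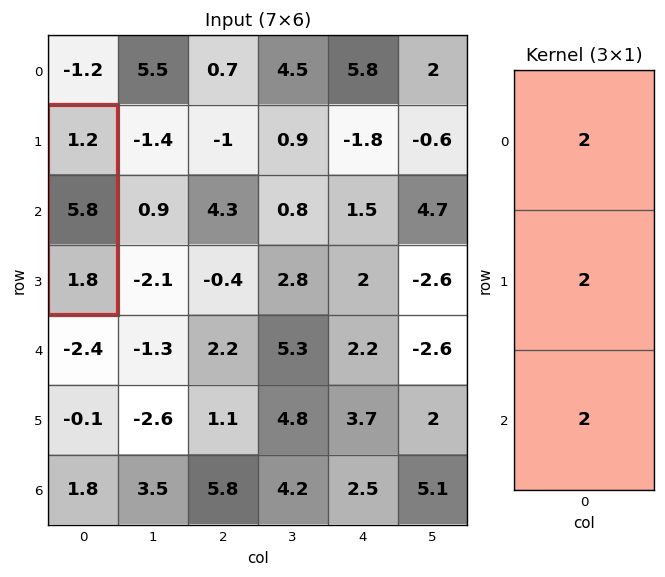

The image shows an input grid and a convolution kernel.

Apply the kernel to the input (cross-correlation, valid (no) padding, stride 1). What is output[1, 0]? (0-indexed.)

The receptive field on the input at this output position is [1.2 / 5.8 / 1.8]. Elementwise product with the kernel and sum: 1.2·2 + 5.8·2 + 1.8·2.

17.6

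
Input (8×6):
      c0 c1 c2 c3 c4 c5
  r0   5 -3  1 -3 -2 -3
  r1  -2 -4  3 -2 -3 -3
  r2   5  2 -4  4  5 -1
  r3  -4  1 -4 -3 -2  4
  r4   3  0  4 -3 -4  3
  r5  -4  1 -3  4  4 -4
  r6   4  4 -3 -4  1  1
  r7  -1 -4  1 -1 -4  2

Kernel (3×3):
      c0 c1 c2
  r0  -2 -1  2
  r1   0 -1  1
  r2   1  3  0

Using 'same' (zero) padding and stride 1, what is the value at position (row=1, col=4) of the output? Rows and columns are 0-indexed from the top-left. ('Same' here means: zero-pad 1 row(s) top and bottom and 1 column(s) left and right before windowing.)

The receptive field on the zero-padded input at this output position is [-3 -2 -3 / -2 -3 -3 / 4 5 -1]. Elementwise product with the kernel and sum: -3·-2 + -2·-1 + -3·2 + -3·-1 + -3·1 + 4·1 + 5·3.

21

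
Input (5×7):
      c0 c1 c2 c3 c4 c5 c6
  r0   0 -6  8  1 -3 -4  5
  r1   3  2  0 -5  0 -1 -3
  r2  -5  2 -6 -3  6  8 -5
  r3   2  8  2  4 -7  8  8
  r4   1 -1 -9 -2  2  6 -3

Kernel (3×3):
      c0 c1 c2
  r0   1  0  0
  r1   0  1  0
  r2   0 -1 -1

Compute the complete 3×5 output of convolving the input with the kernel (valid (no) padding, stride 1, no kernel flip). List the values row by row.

6 3 0 -13 -7
-5 -10 0 0 -8
13 15 -2 -18 11

Output[0,0]: The receptive field on the input at this output position is [0 -6 8 / 3 2 0 / -5 2 -6]. Elementwise product with the kernel and sum: 0·1 + 2·1 + 2·-1 + -6·-1.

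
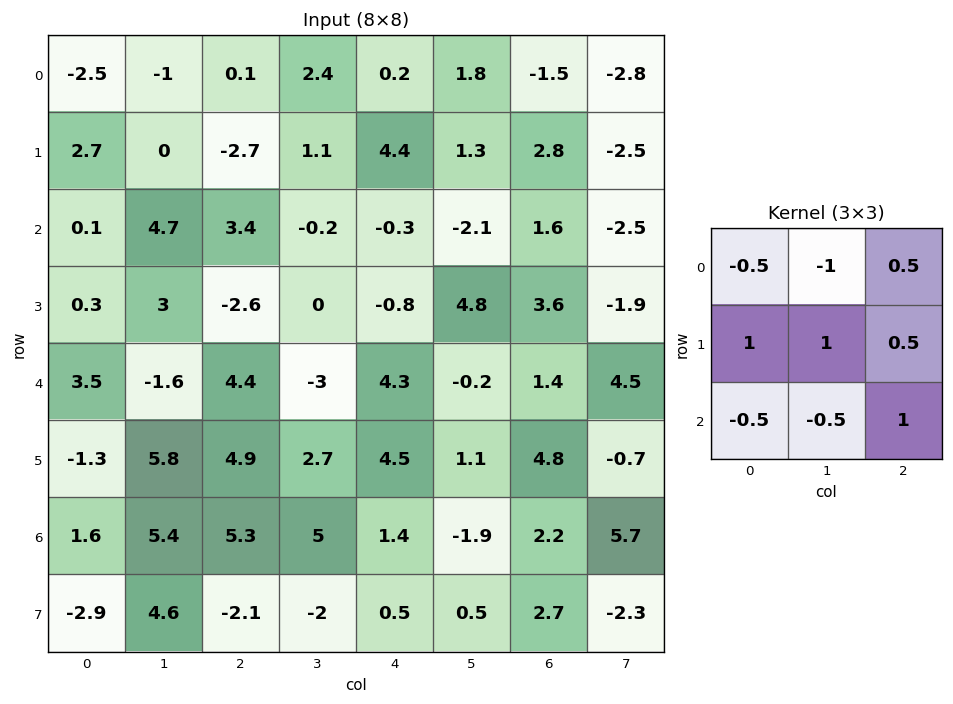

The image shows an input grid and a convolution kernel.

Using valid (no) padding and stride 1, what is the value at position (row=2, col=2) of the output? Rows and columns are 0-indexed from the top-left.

-1.05

The receptive field on the input at this output position is [3.4 -0.2 -0.3 / -2.6 0 -0.8 / 4.4 -3 4.3]. Elementwise product with the kernel and sum: 3.4·-0.5 + -0.2·-1 + -0.3·0.5 + -2.6·1 + 0·1 + -0.8·0.5 + 4.4·-0.5 + -3·-0.5 + 4.3·1.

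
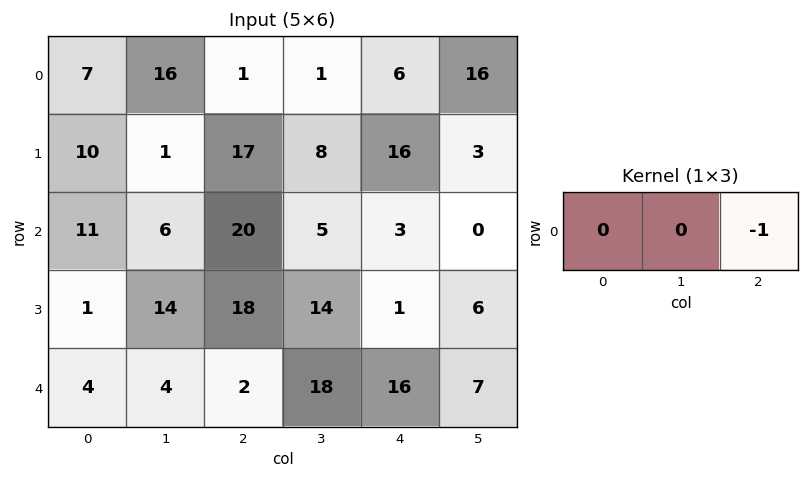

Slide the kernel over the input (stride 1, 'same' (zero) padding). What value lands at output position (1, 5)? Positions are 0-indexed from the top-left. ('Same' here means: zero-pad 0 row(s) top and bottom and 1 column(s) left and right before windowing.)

The receptive field on the zero-padded input at this output position is [16 3 0]. Elementwise product with the kernel and sum: 0·-1.

0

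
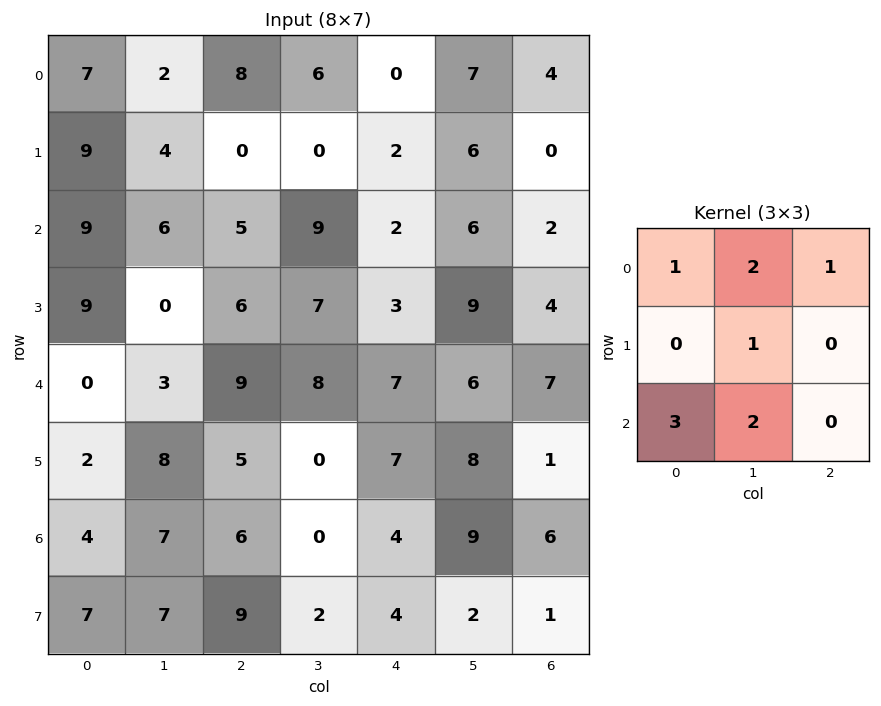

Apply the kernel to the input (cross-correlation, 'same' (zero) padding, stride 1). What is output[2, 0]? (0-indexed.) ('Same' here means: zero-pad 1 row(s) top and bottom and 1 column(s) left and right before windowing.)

49

The receptive field on the zero-padded input at this output position is [0 9 4 / 0 9 6 / 0 9 0]. Elementwise product with the kernel and sum: 0·1 + 9·2 + 4·1 + 9·1 + 0·3 + 9·2.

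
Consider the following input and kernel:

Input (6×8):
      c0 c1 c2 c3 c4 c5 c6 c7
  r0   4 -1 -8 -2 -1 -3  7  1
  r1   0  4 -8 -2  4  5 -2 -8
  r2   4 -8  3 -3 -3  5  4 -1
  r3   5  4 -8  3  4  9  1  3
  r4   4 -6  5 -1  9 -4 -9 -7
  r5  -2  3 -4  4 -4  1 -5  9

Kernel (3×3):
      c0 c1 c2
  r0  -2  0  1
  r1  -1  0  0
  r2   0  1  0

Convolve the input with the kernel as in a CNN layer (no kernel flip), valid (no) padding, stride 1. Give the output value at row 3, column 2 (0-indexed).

19

The receptive field on the input at this output position is [-8 3 4 / 5 -1 9 / -4 4 -4]. Elementwise product with the kernel and sum: -8·-2 + 4·1 + 5·-1 + 4·1.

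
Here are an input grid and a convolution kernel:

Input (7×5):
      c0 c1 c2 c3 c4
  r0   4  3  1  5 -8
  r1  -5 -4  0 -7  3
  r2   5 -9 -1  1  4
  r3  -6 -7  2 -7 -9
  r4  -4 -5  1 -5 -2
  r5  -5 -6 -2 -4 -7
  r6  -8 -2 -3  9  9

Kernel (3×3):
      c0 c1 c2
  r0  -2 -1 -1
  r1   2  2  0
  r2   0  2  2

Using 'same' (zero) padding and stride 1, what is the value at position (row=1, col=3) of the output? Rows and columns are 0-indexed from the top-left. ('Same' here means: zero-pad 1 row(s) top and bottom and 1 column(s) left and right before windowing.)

The receptive field on the zero-padded input at this output position is [1 5 -8 / 0 -7 3 / -1 1 4]. Elementwise product with the kernel and sum: 1·-2 + 5·-1 + -8·-1 + 0·2 + -7·2 + 1·2 + 4·2.

-3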